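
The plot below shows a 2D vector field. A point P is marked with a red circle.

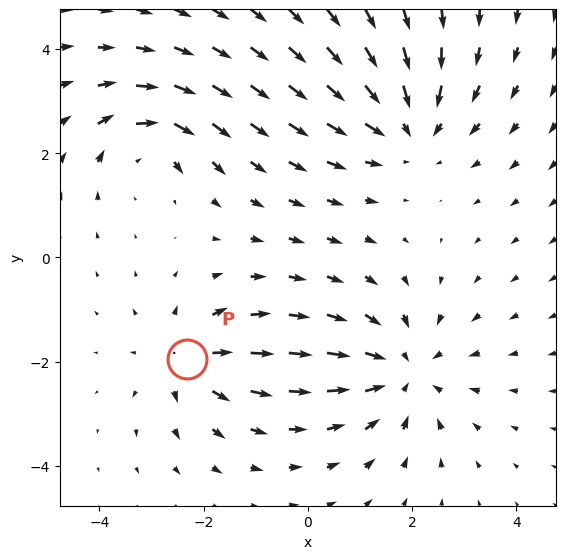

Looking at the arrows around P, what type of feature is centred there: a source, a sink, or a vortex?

At P (-2.3, -2.0) the arrows spread outward. Divergence about +4, curl ≈0 — positive divergence with near-zero curl is a source.

source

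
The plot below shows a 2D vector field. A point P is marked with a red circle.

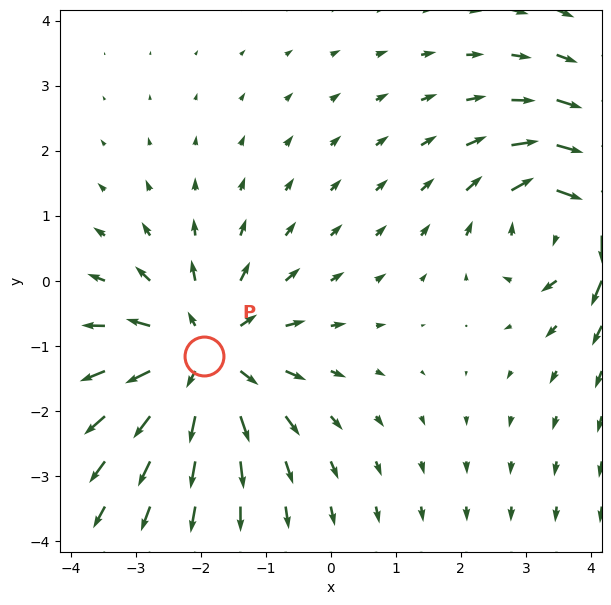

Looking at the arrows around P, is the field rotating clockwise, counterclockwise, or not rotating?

Near P at (-2.0, -1.2) the arrows show no circulation. The curl there is ≈0.

not rotating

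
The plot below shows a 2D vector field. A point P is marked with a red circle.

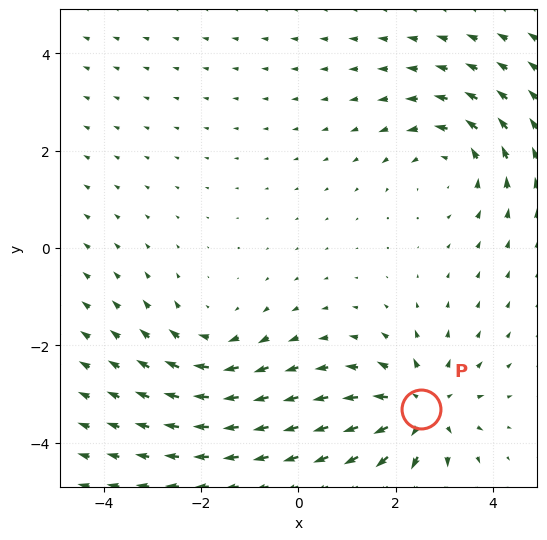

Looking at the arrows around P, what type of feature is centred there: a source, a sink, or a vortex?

At P (2.5, -3.3) the arrows spread outward. Divergence about +3, curl ≈0 — positive divergence with near-zero curl is a source.

source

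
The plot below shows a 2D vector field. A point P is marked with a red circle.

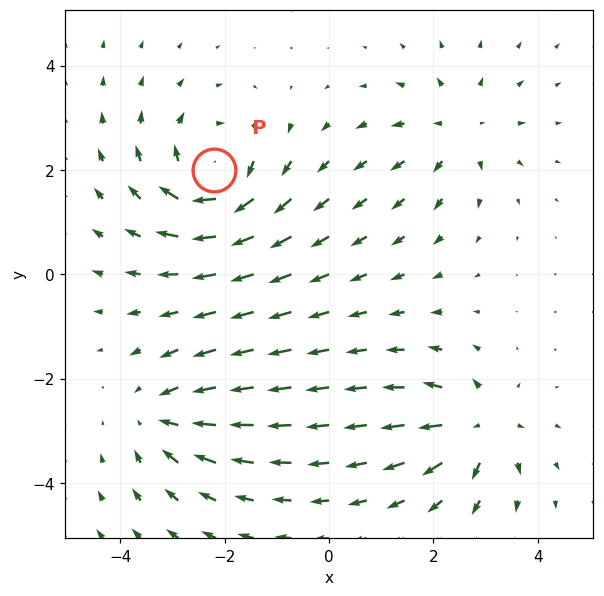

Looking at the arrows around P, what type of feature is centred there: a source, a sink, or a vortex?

vortex

At P (-2.2, 2.0) the arrows circulate clockwise. Divergence ≈0, curl about -5 — near-zero divergence with nonzero curl is a vortex.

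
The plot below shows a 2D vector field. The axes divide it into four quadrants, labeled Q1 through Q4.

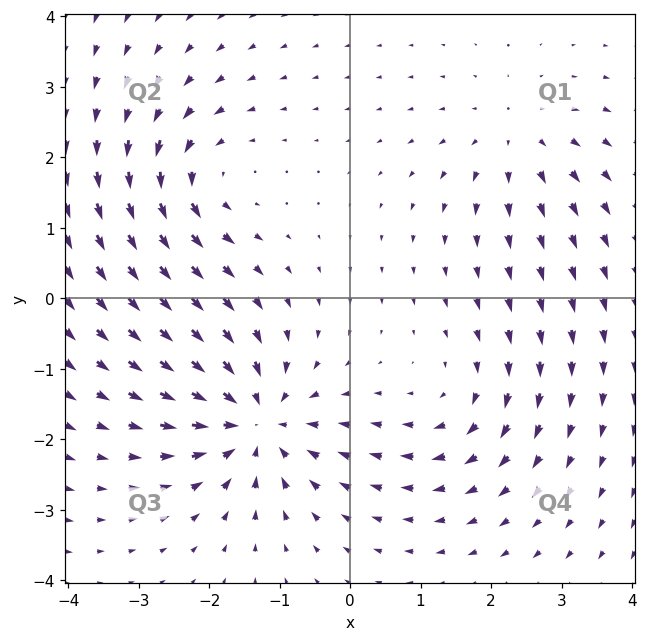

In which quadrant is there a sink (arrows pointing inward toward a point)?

Q3

The sink sits at approximately (-1.3, -1.8), which lies in quadrant Q3. The divergence there is about -6, negative as expected for a sink.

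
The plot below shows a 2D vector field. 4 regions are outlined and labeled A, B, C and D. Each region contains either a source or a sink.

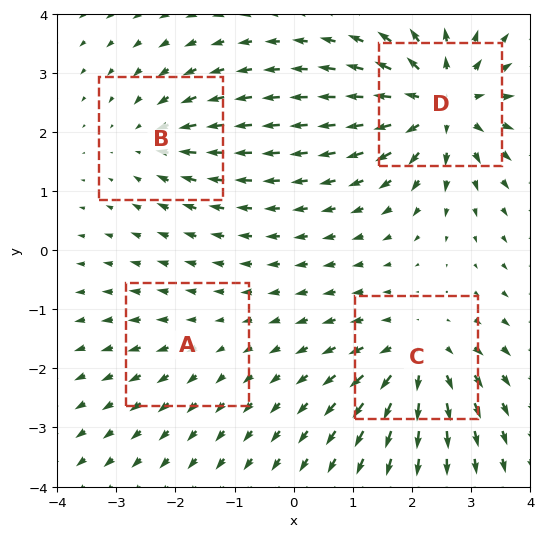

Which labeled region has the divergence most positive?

Divergence at each region's feature centre — A: about +2, B: about -4, C: about +6, D: about +8. Region D is most positive.

D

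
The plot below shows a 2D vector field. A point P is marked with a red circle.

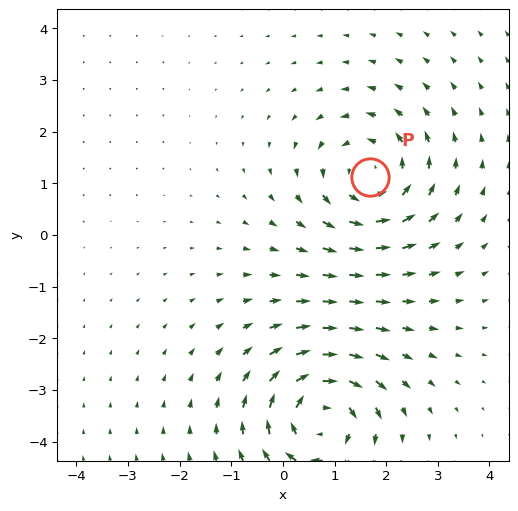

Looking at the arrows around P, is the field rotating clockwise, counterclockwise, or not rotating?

Near P at (1.7, 1.1) the arrows circulate counterclockwise. The curl (z-component) there is about +4; positive curl means counterclockwise rotation.

counterclockwise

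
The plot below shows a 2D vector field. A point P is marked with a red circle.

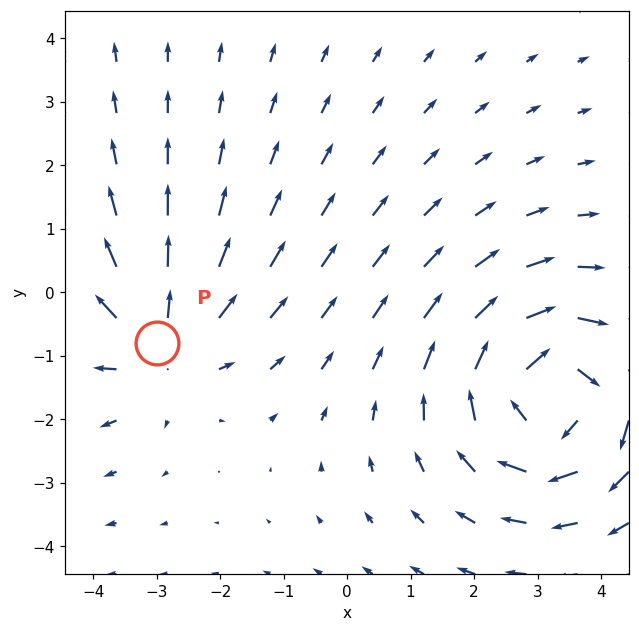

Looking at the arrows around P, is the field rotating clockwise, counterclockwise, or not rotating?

Near P at (-3.0, -0.8) the arrows show no circulation. The curl there is ≈0.

not rotating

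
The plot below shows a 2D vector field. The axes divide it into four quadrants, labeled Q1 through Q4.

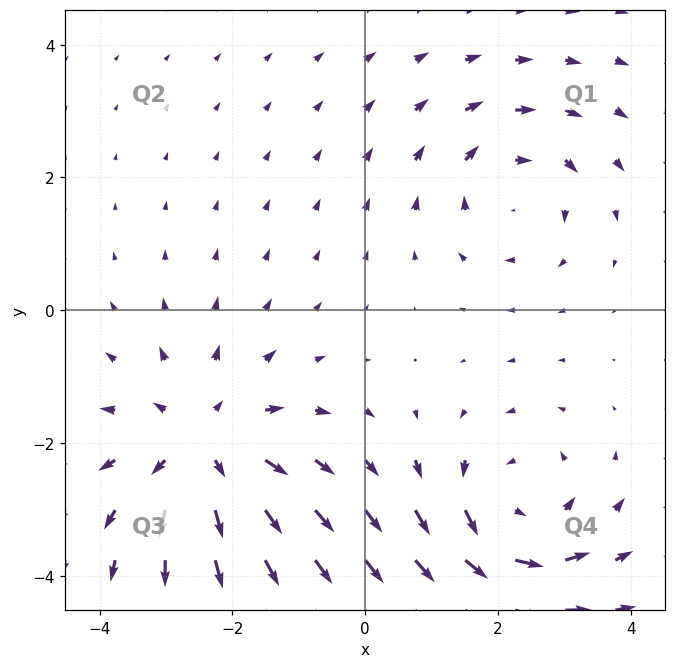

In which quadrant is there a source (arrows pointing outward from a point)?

The source sits at approximately (-2.4, -2.0), which lies in quadrant Q3. The divergence there is about +4, positive as expected for a source.

Q3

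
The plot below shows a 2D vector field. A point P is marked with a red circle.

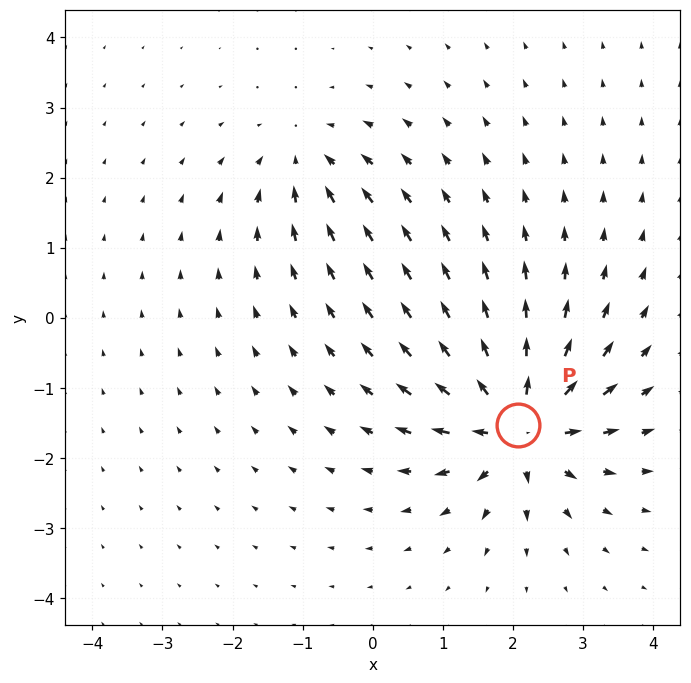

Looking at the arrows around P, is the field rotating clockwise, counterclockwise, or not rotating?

Near P at (2.1, -1.5) the arrows show no circulation. The curl there is ≈0.

not rotating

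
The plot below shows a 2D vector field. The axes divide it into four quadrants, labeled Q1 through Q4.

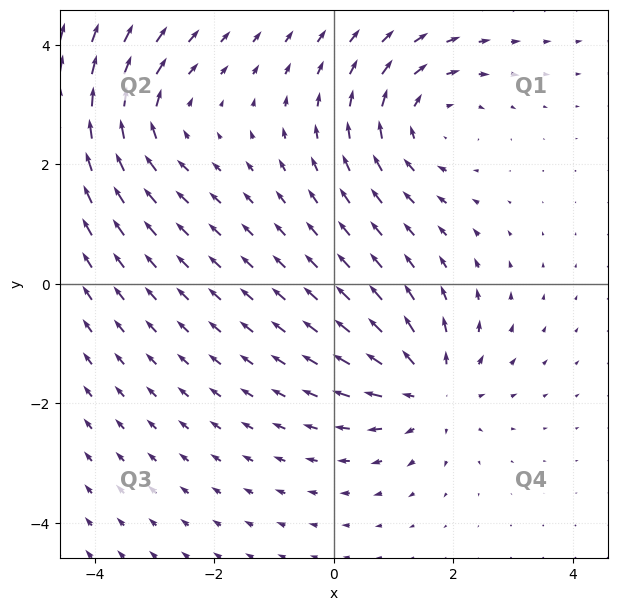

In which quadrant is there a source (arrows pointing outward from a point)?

The source sits at approximately (1.6, -1.8), which lies in quadrant Q4. The divergence there is about +4, positive as expected for a source.

Q4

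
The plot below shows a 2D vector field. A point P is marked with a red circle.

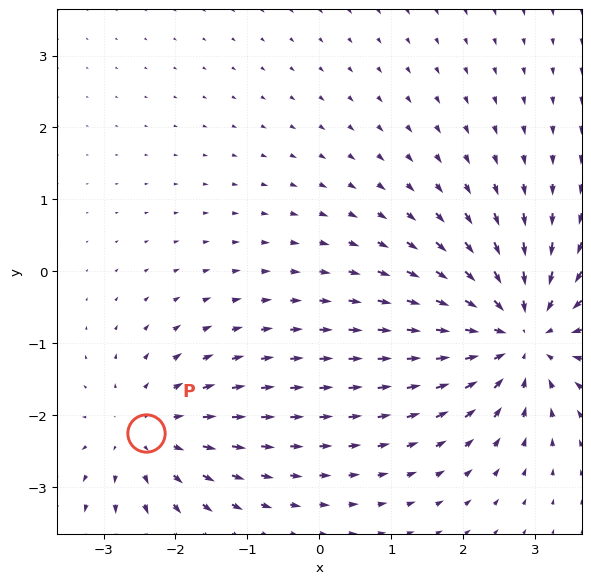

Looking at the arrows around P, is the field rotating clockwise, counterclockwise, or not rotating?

Near P at (-2.4, -2.2) the arrows show no circulation. The curl there is ≈0.

not rotating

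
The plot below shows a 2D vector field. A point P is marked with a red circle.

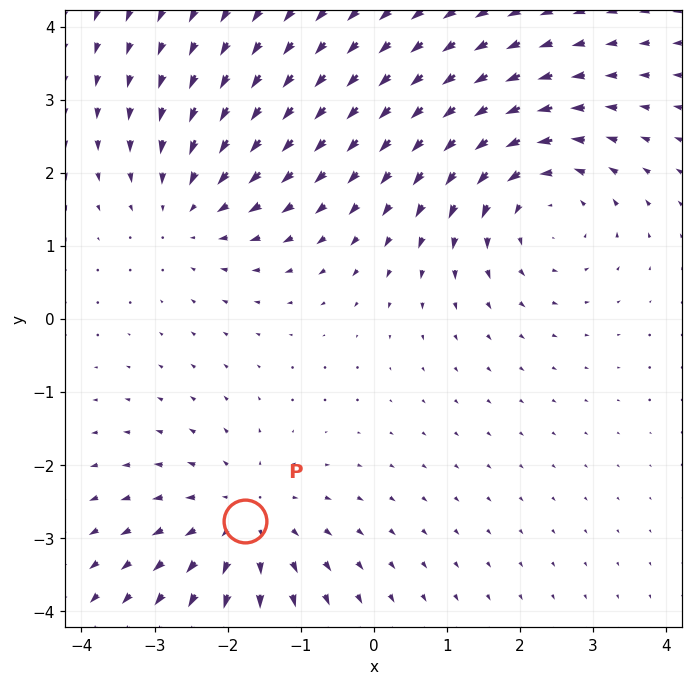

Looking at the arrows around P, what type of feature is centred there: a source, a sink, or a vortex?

At P (-1.8, -2.8) the arrows spread outward. Divergence about +3, curl ≈0 — positive divergence with near-zero curl is a source.

source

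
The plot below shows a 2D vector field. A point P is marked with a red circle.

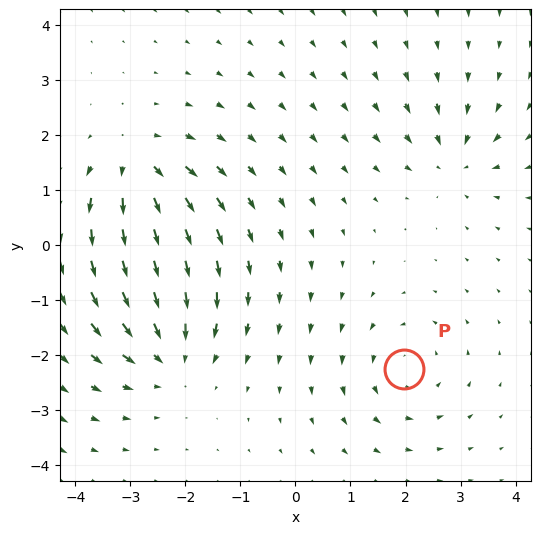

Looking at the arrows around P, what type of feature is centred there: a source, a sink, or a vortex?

At P (2.0, -2.3) the arrows circulate counterclockwise. Divergence ≈0, curl about +3 — near-zero divergence with nonzero curl is a vortex.

vortex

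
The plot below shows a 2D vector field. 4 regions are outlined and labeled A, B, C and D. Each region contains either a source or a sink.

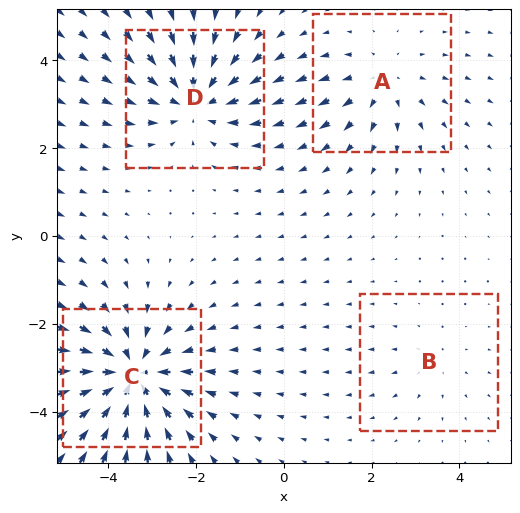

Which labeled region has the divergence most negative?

Divergence at each region's feature centre — A: about +3, B: about +2, C: about -6, D: about -5. Region C is most negative.

C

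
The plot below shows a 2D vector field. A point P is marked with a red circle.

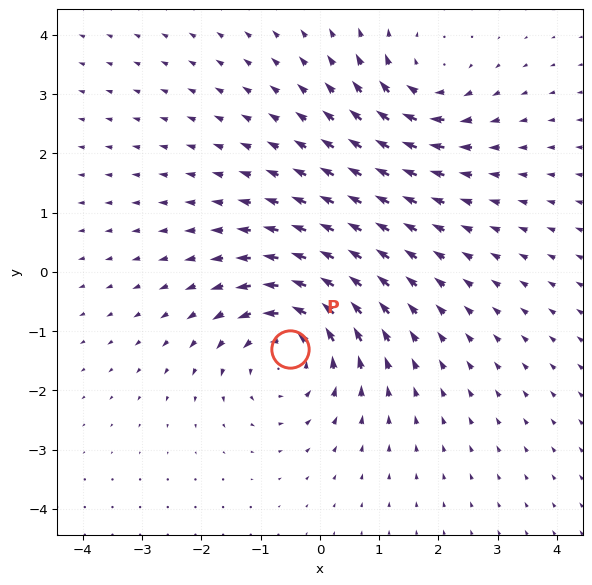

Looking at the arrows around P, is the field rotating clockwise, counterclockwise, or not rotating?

Near P at (-0.5, -1.3) the arrows circulate counterclockwise. The curl (z-component) there is about +4; positive curl means counterclockwise rotation.

counterclockwise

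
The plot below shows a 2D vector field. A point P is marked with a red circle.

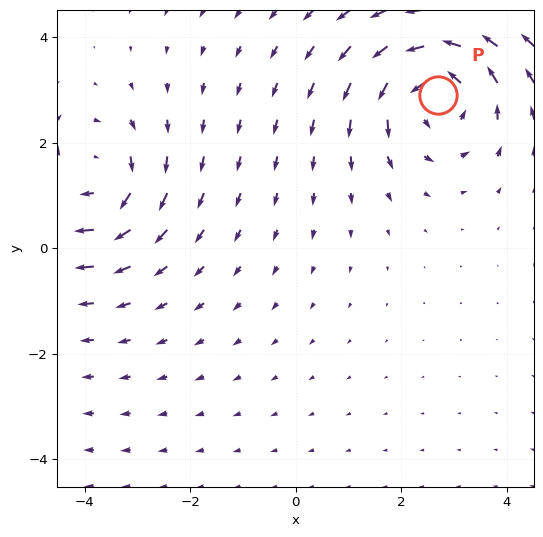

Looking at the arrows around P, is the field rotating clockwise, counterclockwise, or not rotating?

Near P at (2.7, 2.9) the arrows circulate counterclockwise. The curl (z-component) there is about +5; positive curl means counterclockwise rotation.

counterclockwise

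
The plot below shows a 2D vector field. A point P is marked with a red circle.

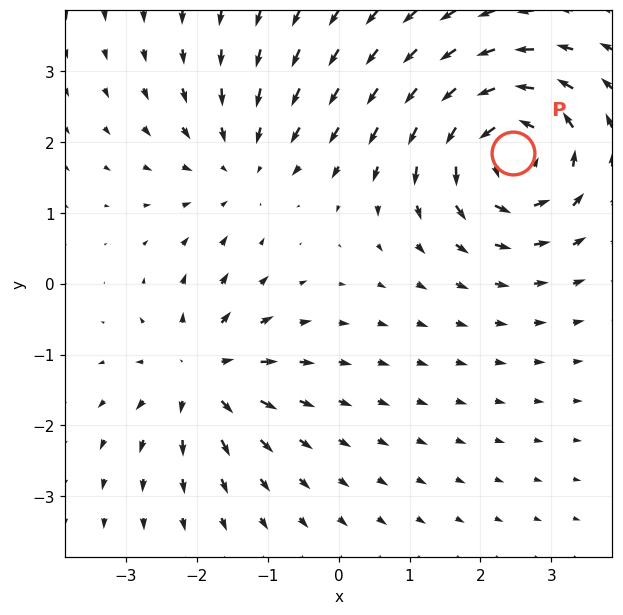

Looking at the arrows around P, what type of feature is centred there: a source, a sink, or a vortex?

At P (2.5, 1.8) the arrows circulate counterclockwise. Divergence ≈0, curl about +6 — near-zero divergence with nonzero curl is a vortex.

vortex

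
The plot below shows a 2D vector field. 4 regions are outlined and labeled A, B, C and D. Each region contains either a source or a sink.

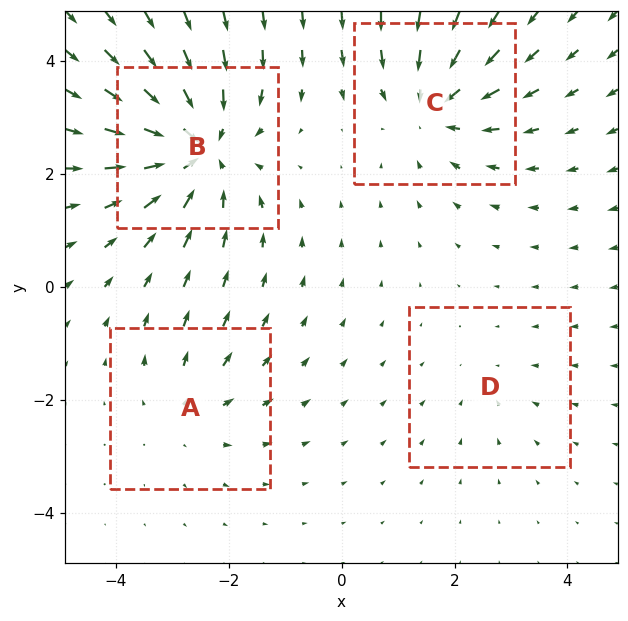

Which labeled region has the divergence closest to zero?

D

Divergence at each region's feature centre — A: about +3, B: about -7, C: about -5, D: about -2. Region D is closest to zero.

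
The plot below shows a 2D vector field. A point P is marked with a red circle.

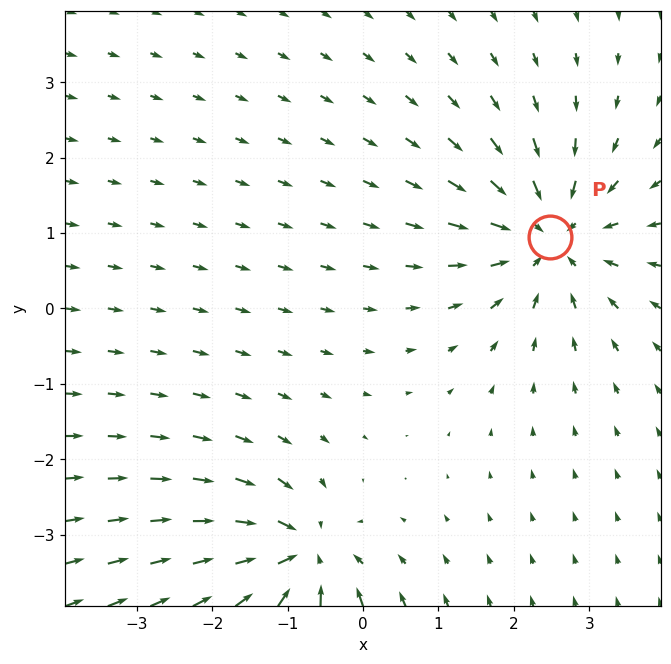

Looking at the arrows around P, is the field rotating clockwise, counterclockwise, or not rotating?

Near P at (2.5, 0.9) the arrows show no circulation. The curl there is ≈0.

not rotating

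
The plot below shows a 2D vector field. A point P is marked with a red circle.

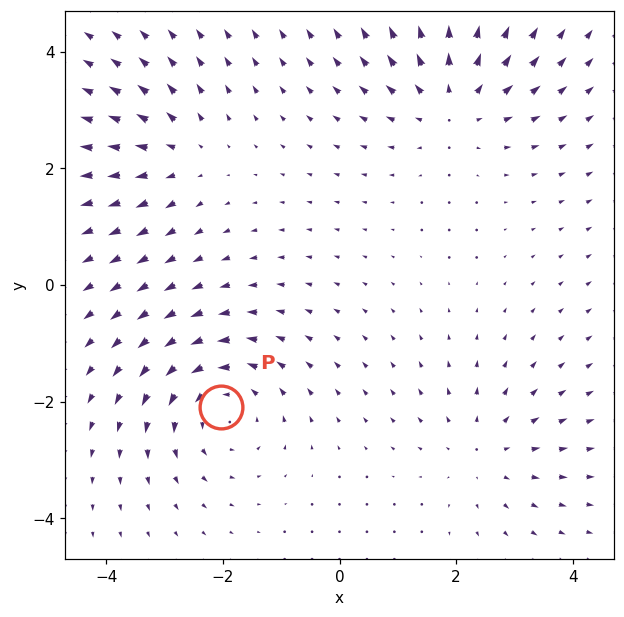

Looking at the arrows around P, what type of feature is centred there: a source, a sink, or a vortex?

At P (-2.0, -2.1) the arrows circulate counterclockwise. Divergence ≈0, curl about +4 — near-zero divergence with nonzero curl is a vortex.

vortex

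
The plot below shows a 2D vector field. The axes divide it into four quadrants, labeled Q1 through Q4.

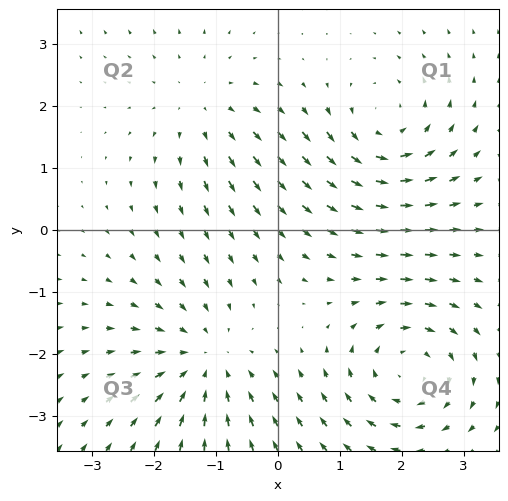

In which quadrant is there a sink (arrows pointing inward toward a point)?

The sink sits at approximately (-1.2, -2.1), which lies in quadrant Q3. The divergence there is about -4, negative as expected for a sink.

Q3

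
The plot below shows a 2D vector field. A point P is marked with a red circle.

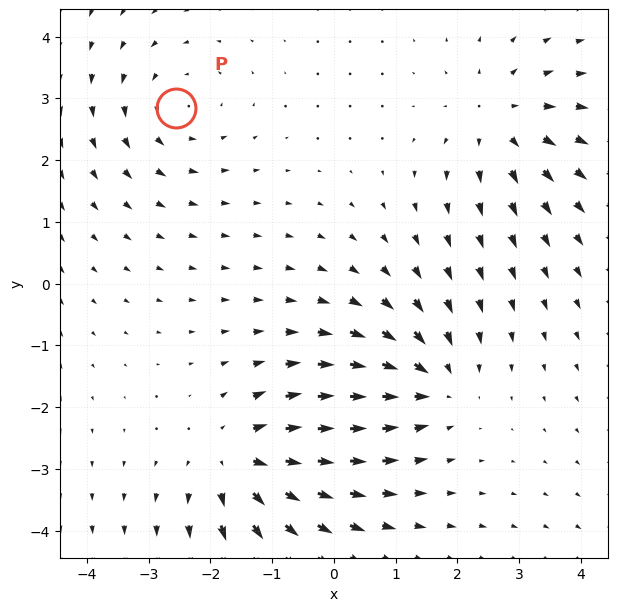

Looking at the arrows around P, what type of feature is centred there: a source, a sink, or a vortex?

At P (-2.6, 2.8) the arrows circulate counterclockwise. Divergence ≈0, curl about +3 — near-zero divergence with nonzero curl is a vortex.

vortex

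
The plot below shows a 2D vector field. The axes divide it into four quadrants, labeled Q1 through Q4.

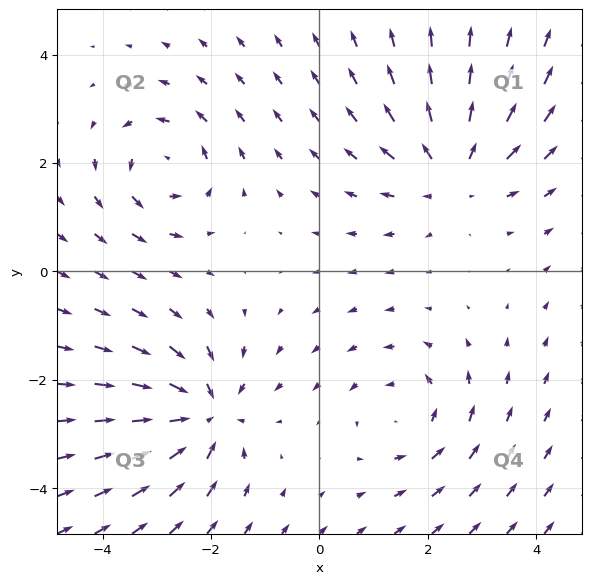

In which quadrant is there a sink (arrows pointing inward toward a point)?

The sink sits at approximately (-2.1, -2.6), which lies in quadrant Q3. The divergence there is about -4, negative as expected for a sink.

Q3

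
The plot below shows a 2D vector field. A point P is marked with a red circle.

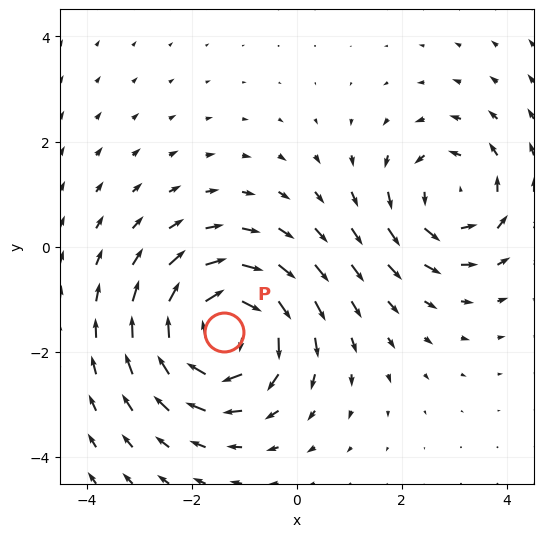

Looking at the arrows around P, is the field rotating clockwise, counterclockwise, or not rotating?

clockwise

Near P at (-1.4, -1.6) the arrows circulate clockwise. The curl (z-component) there is about -5; negative curl means clockwise rotation.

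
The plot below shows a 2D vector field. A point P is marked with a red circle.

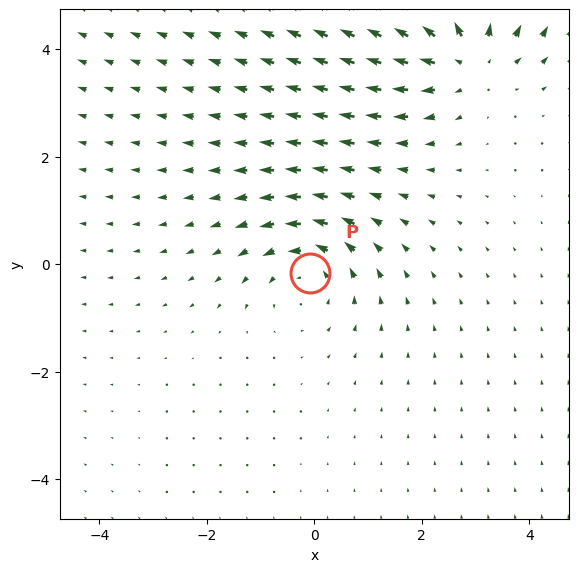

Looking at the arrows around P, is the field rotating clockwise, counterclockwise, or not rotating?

counterclockwise

Near P at (-0.1, -0.2) the arrows circulate counterclockwise. The curl (z-component) there is about +3; positive curl means counterclockwise rotation.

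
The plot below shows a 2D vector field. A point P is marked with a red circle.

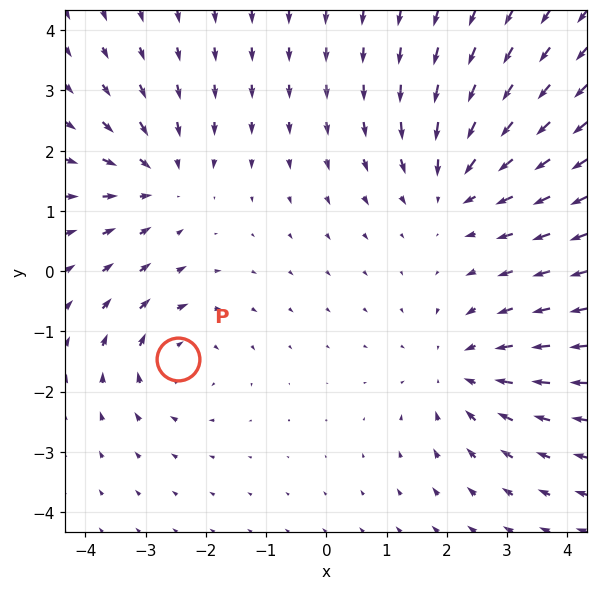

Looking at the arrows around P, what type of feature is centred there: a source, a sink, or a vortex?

vortex

At P (-2.5, -1.5) the arrows circulate clockwise. Divergence ≈0, curl about -5 — near-zero divergence with nonzero curl is a vortex.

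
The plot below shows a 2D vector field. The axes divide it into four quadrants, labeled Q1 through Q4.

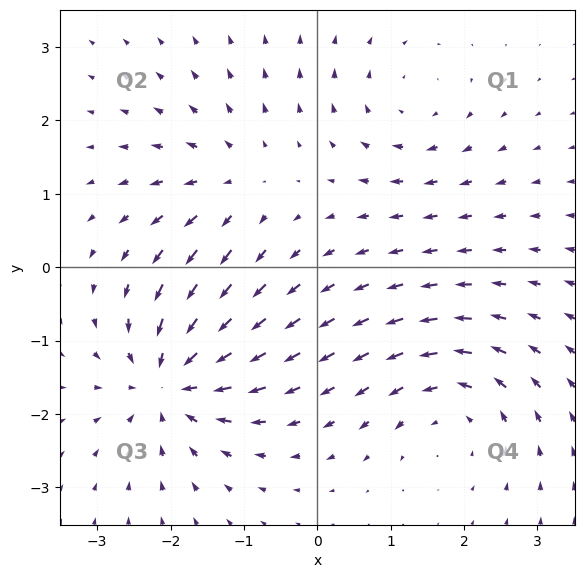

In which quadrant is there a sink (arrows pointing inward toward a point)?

Q3

The sink sits at approximately (-2.0, -1.6), which lies in quadrant Q3. The divergence there is about -6, negative as expected for a sink.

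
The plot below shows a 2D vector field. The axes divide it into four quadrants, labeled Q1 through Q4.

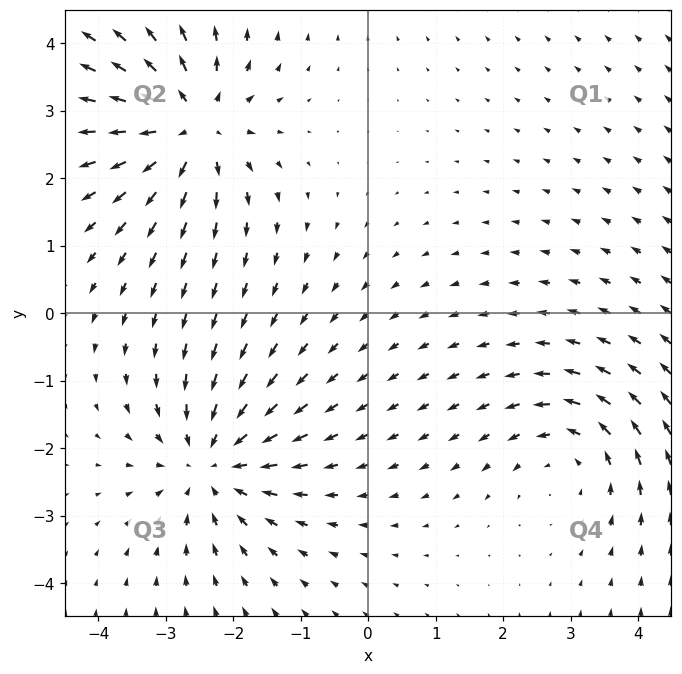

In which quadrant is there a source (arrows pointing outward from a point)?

The source sits at approximately (-2.6, 2.8), which lies in quadrant Q2. The divergence there is about +5, positive as expected for a source.

Q2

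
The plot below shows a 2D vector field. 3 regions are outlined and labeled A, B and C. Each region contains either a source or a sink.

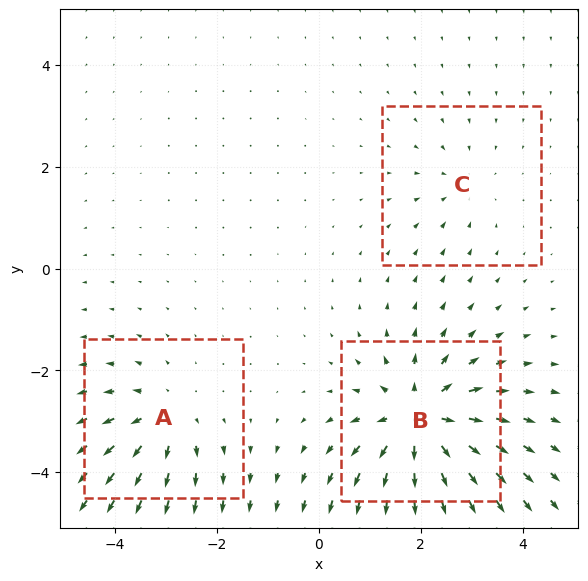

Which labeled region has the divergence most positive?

Divergence at each region's feature centre — A: about +3, B: about +6, C: about -2. Region B is most positive.

B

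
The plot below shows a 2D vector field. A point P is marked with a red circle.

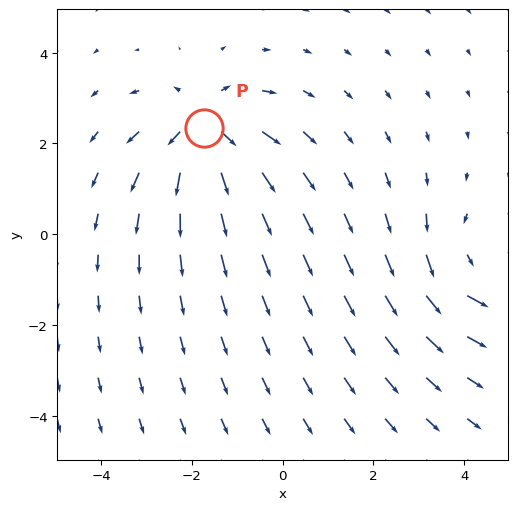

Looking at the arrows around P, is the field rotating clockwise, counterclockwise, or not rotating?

not rotating

Near P at (-1.7, 2.3) the arrows show no circulation. The curl there is ≈0.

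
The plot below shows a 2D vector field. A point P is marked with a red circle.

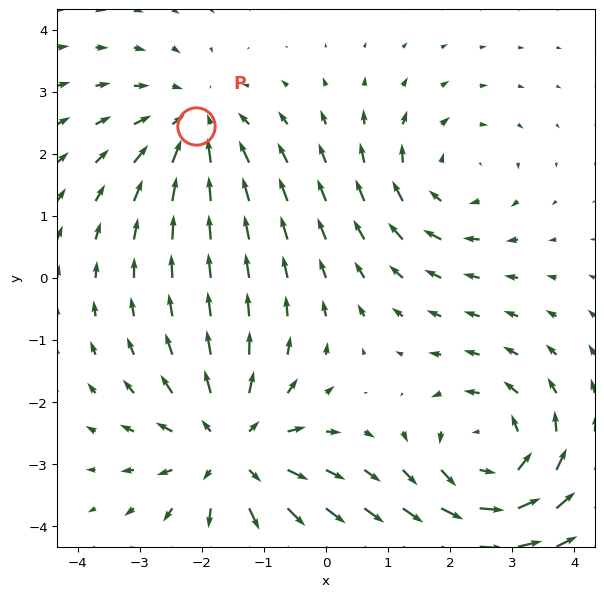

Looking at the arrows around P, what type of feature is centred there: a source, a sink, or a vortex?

sink

At P (-2.1, 2.4) the arrows converge inward. Divergence about -3, curl ≈0 — negative divergence with near-zero curl is a sink.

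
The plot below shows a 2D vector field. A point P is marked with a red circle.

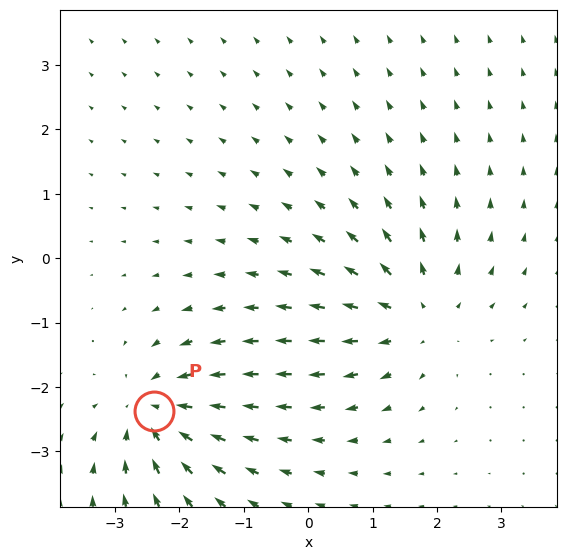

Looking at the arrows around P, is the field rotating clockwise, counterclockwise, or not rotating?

Near P at (-2.4, -2.4) the arrows show no circulation. The curl there is ≈0.

not rotating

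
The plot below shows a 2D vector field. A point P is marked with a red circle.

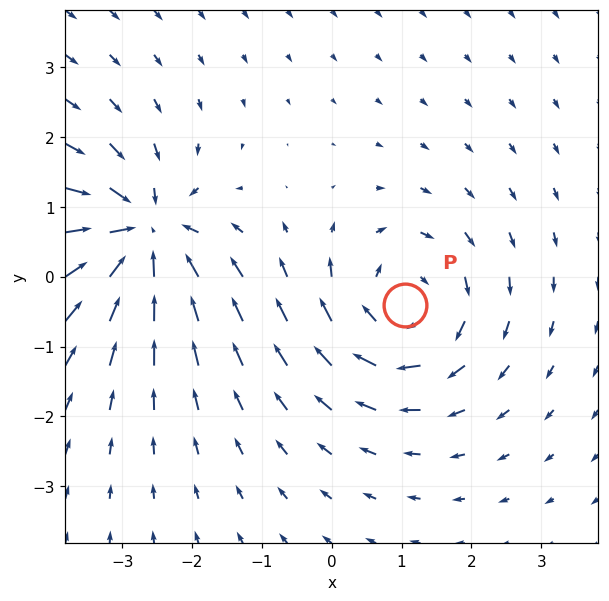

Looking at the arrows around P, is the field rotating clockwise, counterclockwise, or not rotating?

Near P at (1.1, -0.4) the arrows circulate clockwise. The curl (z-component) there is about -5; negative curl means clockwise rotation.

clockwise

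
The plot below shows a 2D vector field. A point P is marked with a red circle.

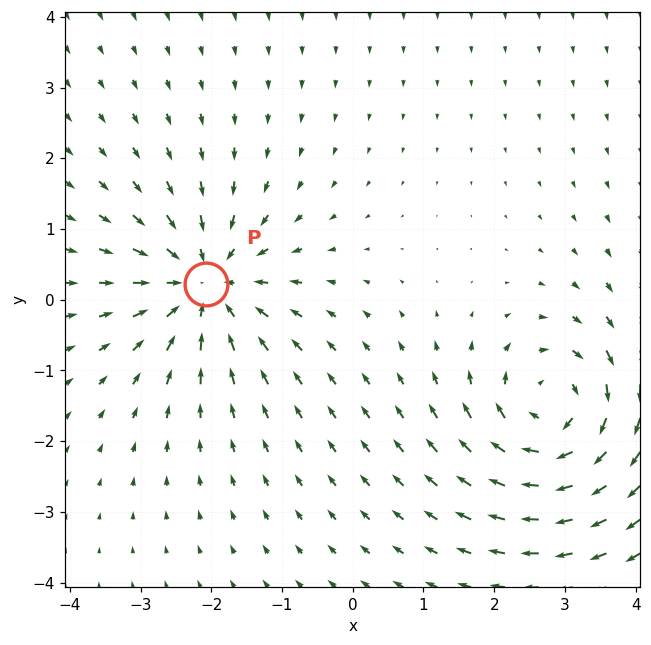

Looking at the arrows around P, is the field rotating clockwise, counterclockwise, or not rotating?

not rotating

Near P at (-2.1, 0.2) the arrows show no circulation. The curl there is ≈0.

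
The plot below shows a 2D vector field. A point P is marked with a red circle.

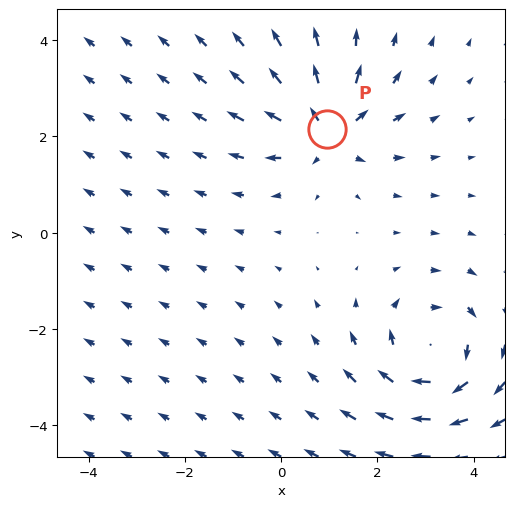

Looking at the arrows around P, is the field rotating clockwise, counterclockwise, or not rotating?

not rotating

Near P at (0.9, 2.1) the arrows show no circulation. The curl there is ≈0.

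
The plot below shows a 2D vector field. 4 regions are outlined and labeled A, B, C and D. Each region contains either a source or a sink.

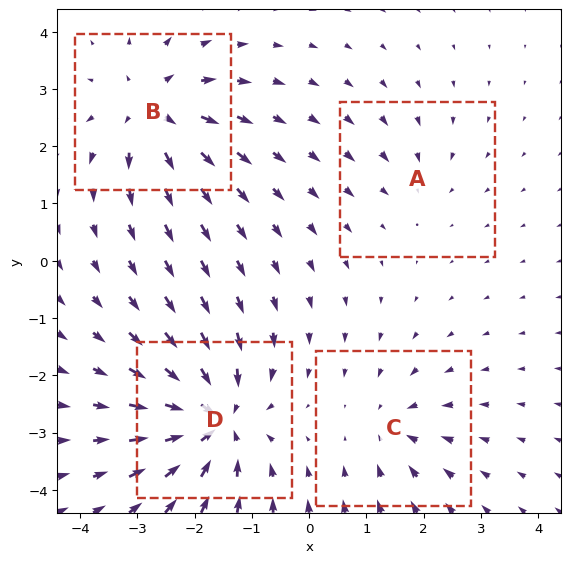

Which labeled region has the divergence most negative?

D

Divergence at each region's feature centre — A: about -2, B: about +6, C: about -4, D: about -8. Region D is most negative.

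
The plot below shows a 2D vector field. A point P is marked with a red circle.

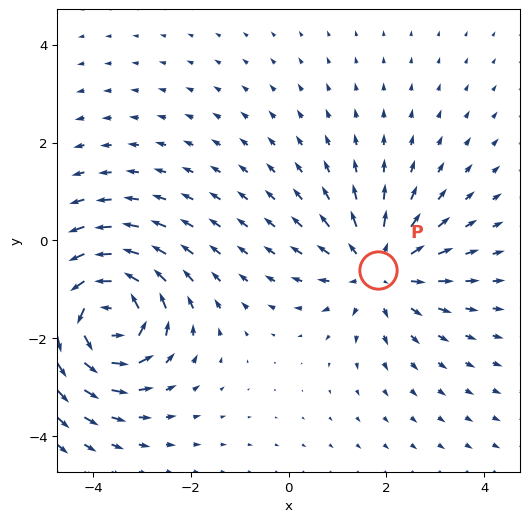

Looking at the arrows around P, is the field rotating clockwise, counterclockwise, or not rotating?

Near P at (1.8, -0.6) the arrows show no circulation. The curl there is ≈0.

not rotating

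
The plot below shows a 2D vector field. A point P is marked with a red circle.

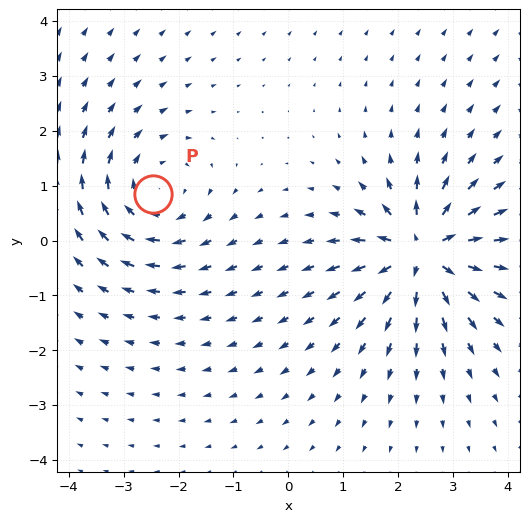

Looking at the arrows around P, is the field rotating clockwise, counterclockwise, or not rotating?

clockwise

Near P at (-2.5, 0.8) the arrows circulate clockwise. The curl (z-component) there is about -3; negative curl means clockwise rotation.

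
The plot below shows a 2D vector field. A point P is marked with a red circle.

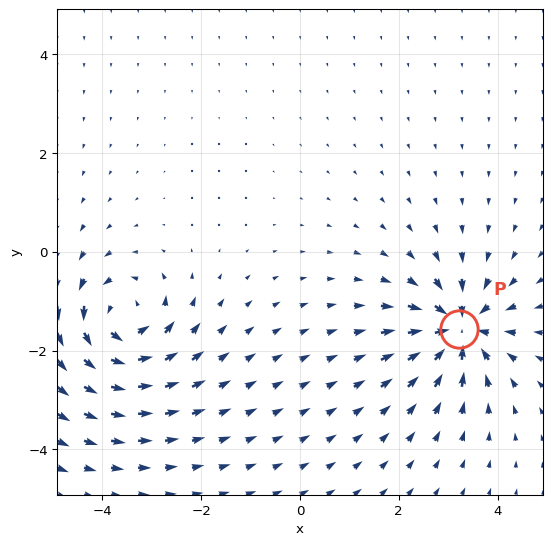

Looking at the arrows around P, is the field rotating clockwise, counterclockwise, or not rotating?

Near P at (3.2, -1.6) the arrows show no circulation. The curl there is ≈0.

not rotating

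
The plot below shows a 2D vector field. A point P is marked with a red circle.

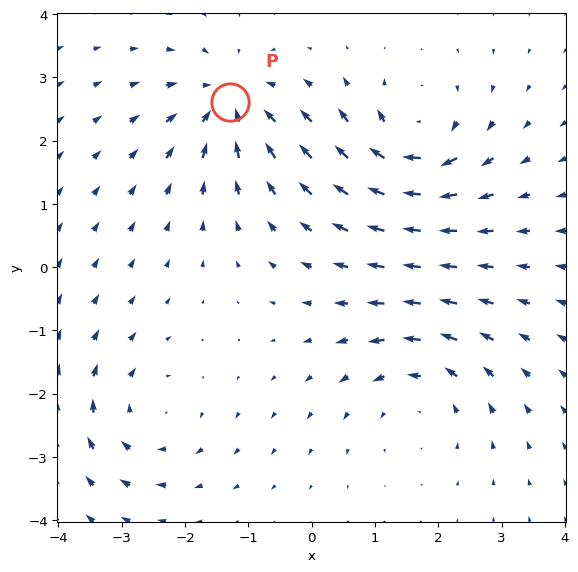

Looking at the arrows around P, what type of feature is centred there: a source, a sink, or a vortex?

sink

At P (-1.3, 2.6) the arrows converge inward. Divergence about -5, curl ≈0 — negative divergence with near-zero curl is a sink.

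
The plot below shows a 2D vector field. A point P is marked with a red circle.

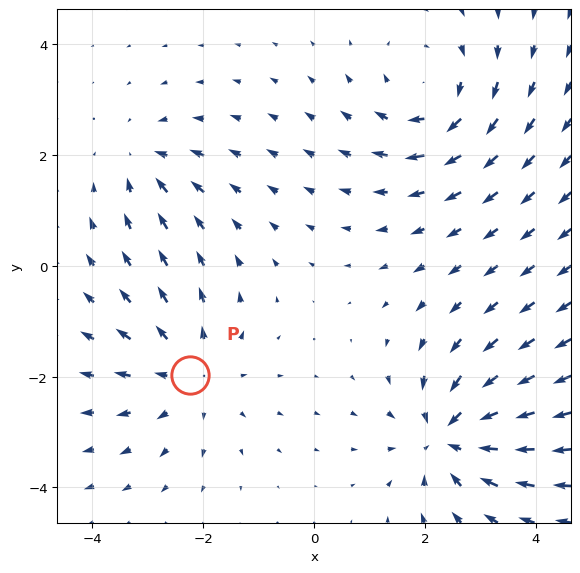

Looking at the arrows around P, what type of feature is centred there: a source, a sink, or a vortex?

source

At P (-2.2, -2.0) the arrows spread outward. Divergence about +4, curl ≈0 — positive divergence with near-zero curl is a source.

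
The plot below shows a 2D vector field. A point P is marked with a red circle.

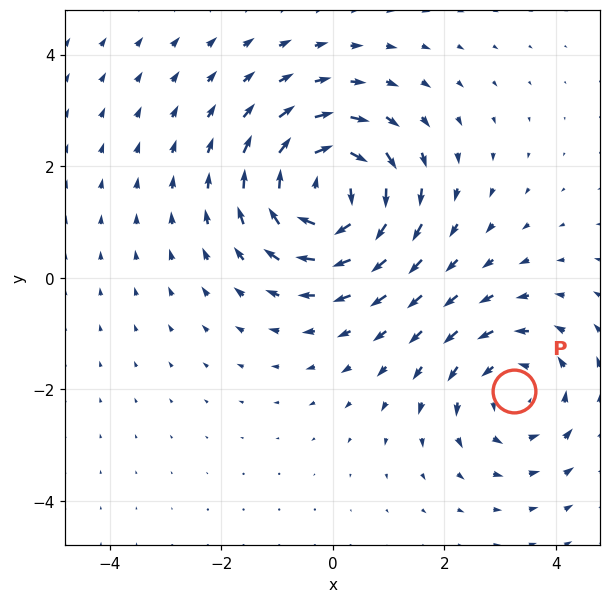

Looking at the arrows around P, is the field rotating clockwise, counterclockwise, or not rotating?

Near P at (3.3, -2.0) the arrows circulate counterclockwise. The curl (z-component) there is about +2; positive curl means counterclockwise rotation.

counterclockwise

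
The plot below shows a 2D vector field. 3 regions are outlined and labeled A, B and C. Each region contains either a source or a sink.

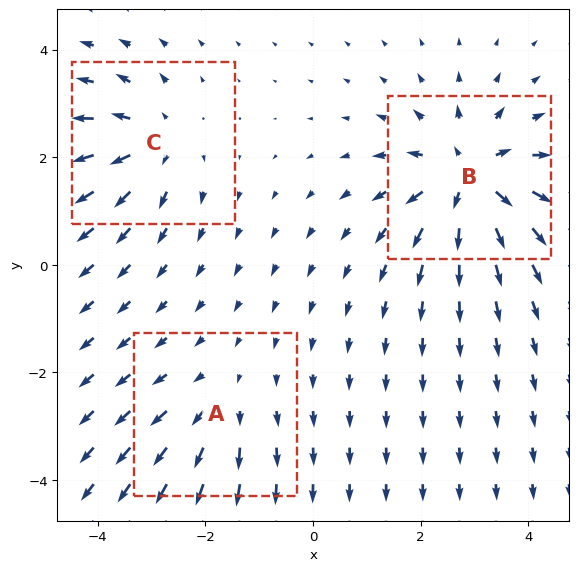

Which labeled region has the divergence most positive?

B

Divergence at each region's feature centre — A: about +2, B: about +6, C: about +4. Region B is most positive.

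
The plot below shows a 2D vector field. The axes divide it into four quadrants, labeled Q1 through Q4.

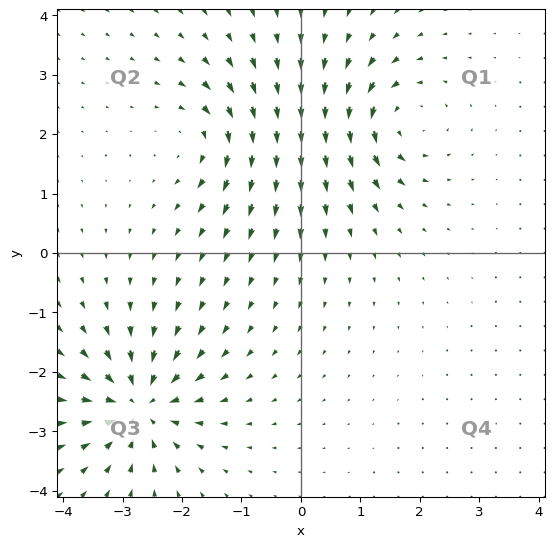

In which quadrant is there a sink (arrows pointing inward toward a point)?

Q3

The sink sits at approximately (-2.7, -2.6), which lies in quadrant Q3. The divergence there is about -7, negative as expected for a sink.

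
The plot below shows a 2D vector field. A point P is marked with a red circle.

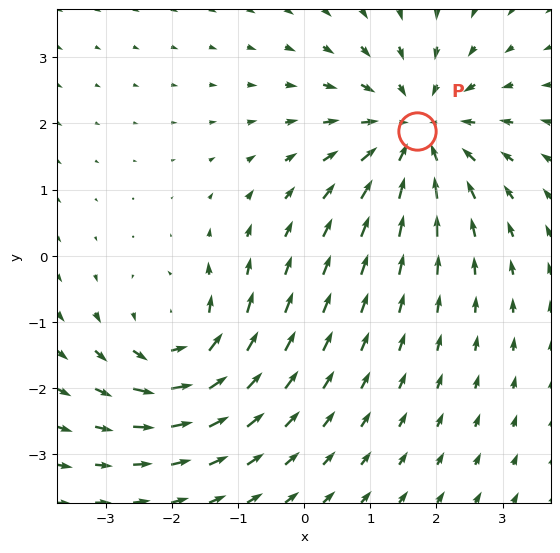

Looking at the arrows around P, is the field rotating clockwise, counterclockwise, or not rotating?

Near P at (1.7, 1.9) the arrows show no circulation. The curl there is ≈0.

not rotating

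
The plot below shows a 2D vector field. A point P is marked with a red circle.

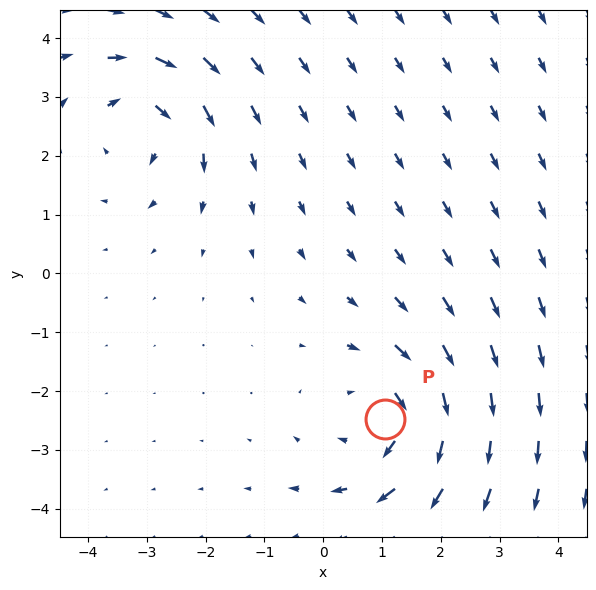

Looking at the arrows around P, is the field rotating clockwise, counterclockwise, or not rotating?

clockwise

Near P at (1.0, -2.5) the arrows circulate clockwise. The curl (z-component) there is about -4; negative curl means clockwise rotation.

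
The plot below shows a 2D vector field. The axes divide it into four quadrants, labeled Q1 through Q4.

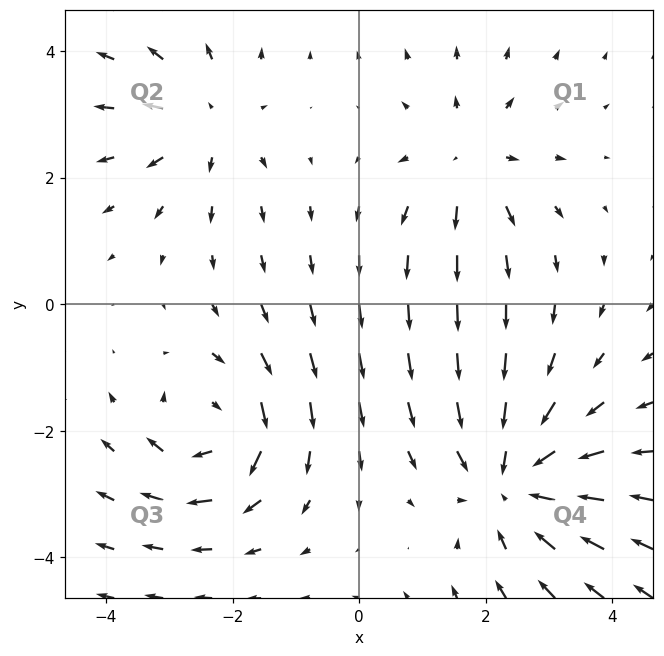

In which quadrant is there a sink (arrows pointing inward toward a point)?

The sink sits at approximately (2.4, -2.8), which lies in quadrant Q4. The divergence there is about -4, negative as expected for a sink.

Q4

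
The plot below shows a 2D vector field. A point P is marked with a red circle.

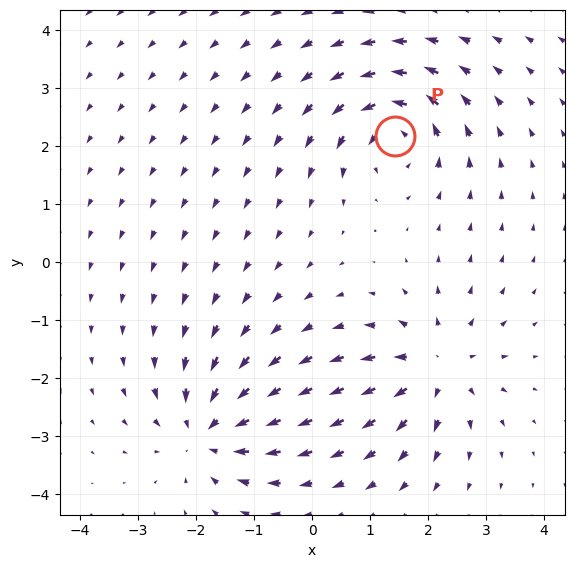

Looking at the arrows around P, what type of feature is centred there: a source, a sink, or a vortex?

At P (1.4, 2.2) the arrows circulate counterclockwise. Divergence ≈0, curl about +7 — near-zero divergence with nonzero curl is a vortex.

vortex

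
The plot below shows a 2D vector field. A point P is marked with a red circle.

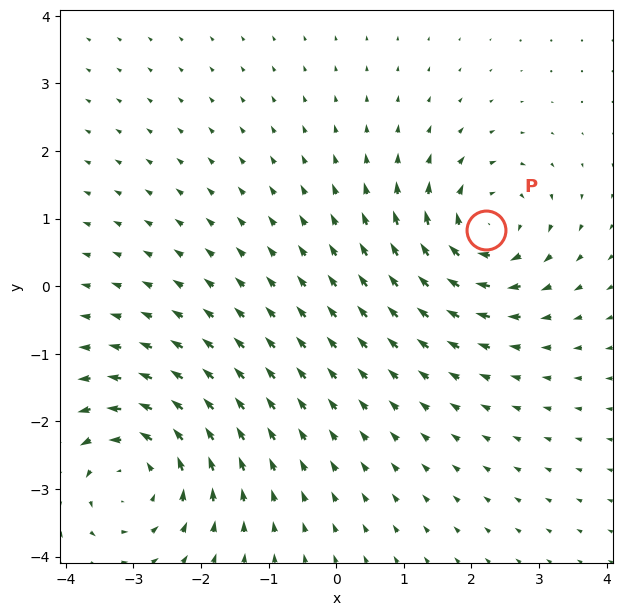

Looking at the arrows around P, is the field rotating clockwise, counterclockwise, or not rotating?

Near P at (2.2, 0.8) the arrows circulate clockwise. The curl (z-component) there is about -5; negative curl means clockwise rotation.

clockwise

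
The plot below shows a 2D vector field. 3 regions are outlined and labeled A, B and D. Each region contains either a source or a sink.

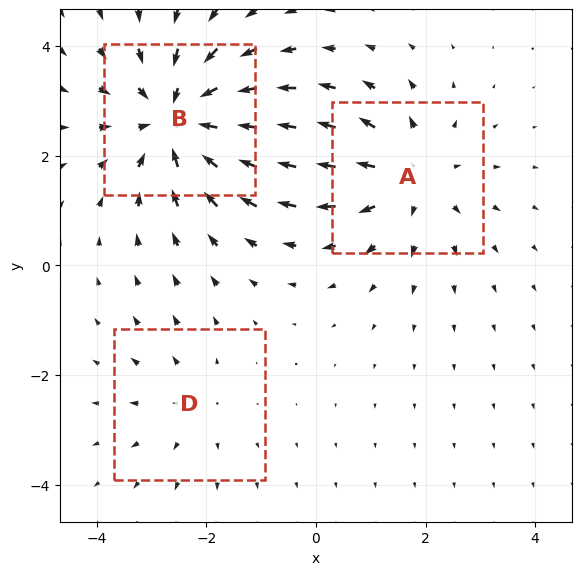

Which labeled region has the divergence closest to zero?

D

Divergence at each region's feature centre — A: about +3, B: about -4, D: about +2. Region D is closest to zero.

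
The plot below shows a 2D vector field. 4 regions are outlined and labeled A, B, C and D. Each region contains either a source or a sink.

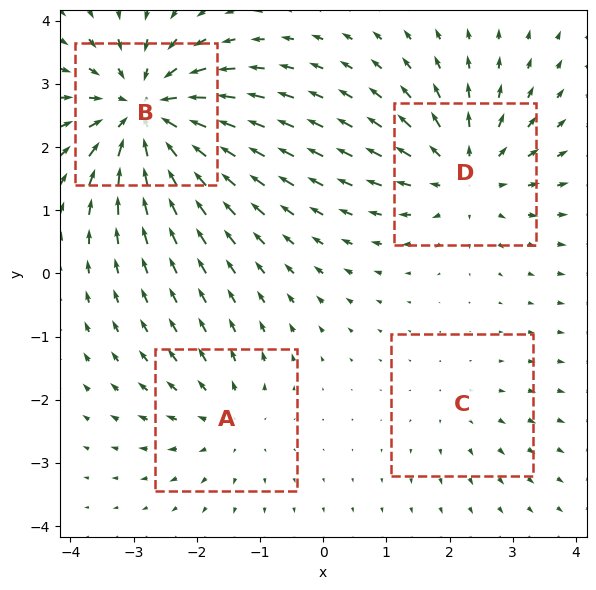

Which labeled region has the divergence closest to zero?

Divergence at each region's feature centre — A: about +3, B: about -7, C: about +2, D: about +5. Region C is closest to zero.

C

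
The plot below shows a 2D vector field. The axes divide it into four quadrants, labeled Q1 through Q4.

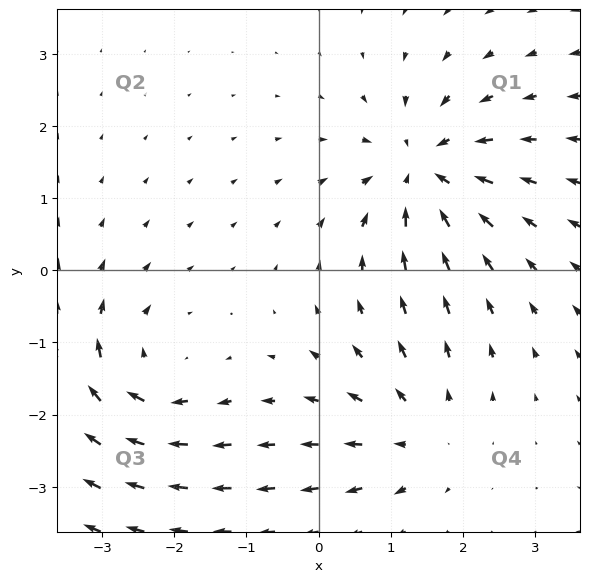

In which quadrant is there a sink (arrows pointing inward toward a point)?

Q1

The sink sits at approximately (1.5, 1.4), which lies in quadrant Q1. The divergence there is about -5, negative as expected for a sink.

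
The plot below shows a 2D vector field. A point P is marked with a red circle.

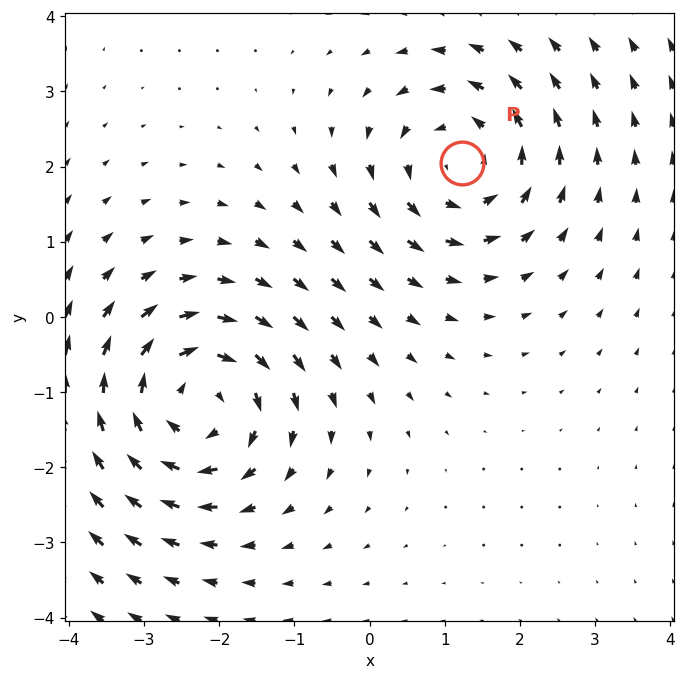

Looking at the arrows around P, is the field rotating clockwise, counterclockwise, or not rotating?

counterclockwise

Near P at (1.2, 2.0) the arrows circulate counterclockwise. The curl (z-component) there is about +4; positive curl means counterclockwise rotation.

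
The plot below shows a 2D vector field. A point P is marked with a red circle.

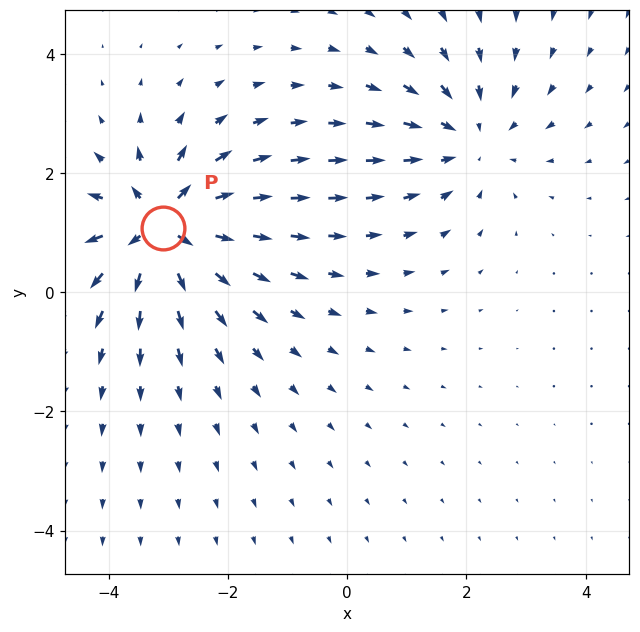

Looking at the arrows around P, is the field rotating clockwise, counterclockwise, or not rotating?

not rotating

Near P at (-3.1, 1.1) the arrows show no circulation. The curl there is ≈0.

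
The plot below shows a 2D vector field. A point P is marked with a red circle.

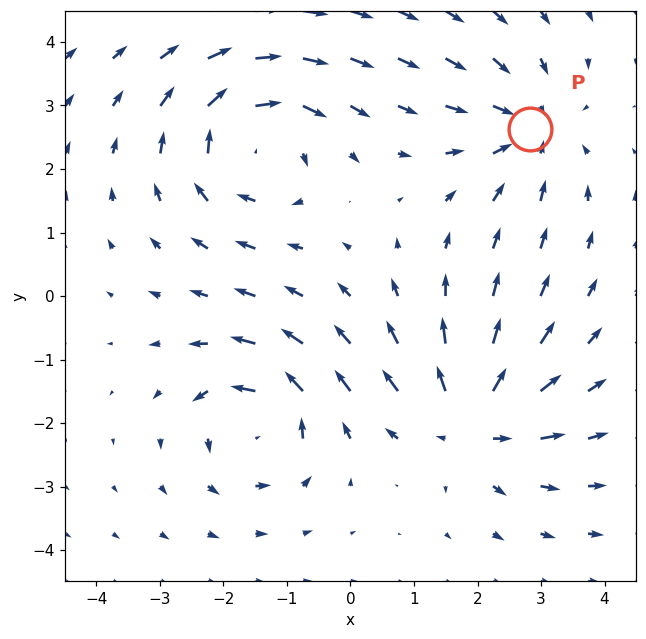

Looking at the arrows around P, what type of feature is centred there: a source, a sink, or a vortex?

At P (2.8, 2.6) the arrows converge inward. Divergence about -3, curl ≈0 — negative divergence with near-zero curl is a sink.

sink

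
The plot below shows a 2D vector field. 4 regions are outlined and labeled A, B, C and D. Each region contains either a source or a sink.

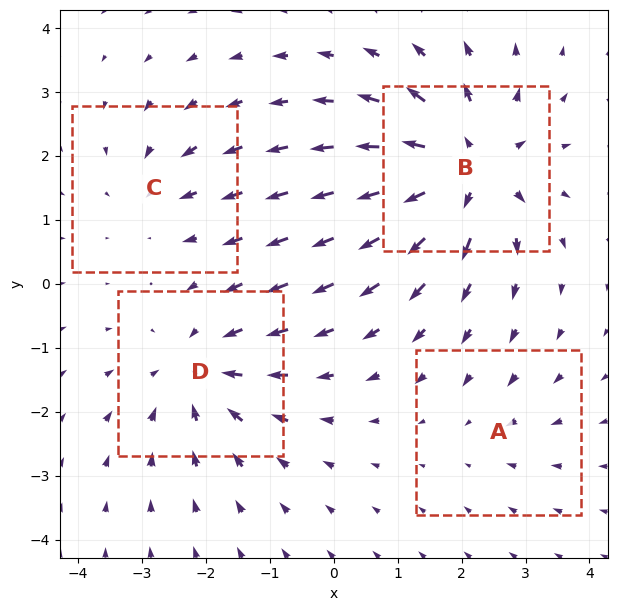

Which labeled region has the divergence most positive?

Divergence at each region's feature centre — A: about -2, B: about +7, C: about -3, D: about -5. Region B is most positive.

B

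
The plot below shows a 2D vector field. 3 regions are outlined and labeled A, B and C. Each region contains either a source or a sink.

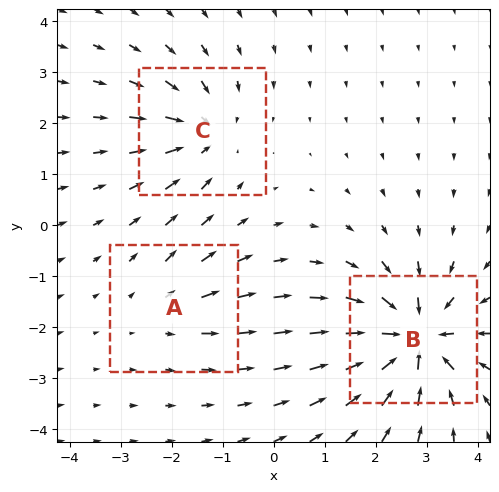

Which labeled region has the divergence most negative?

Divergence at each region's feature centre — A: about +2, B: about -6, C: about -3. Region B is most negative.

B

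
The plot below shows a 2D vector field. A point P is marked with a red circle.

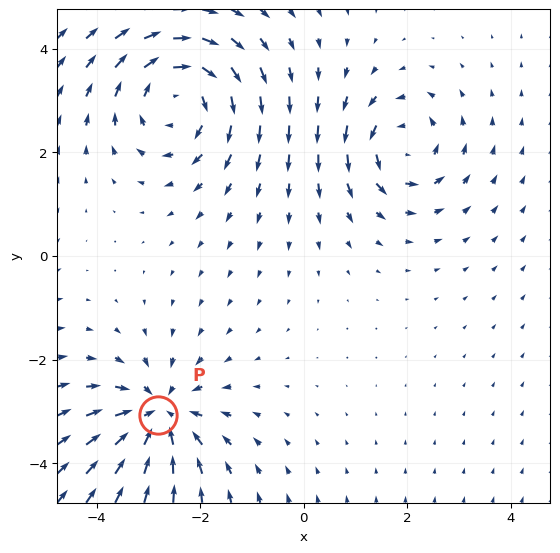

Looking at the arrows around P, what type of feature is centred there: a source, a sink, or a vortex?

sink

At P (-2.8, -3.1) the arrows converge inward. Divergence about -4, curl ≈0 — negative divergence with near-zero curl is a sink.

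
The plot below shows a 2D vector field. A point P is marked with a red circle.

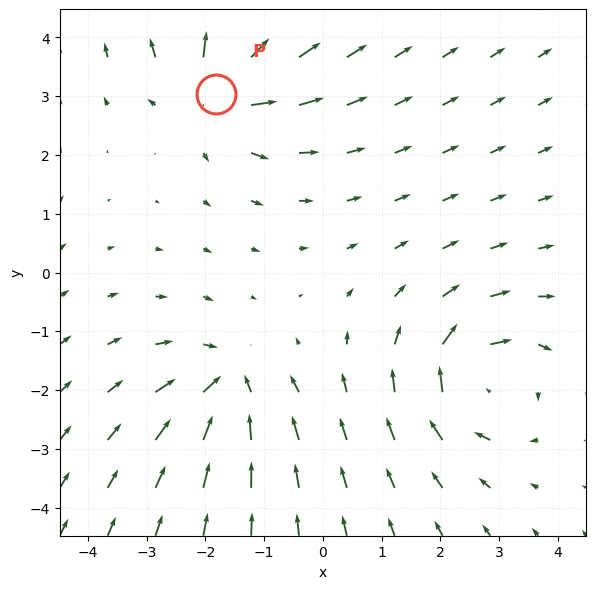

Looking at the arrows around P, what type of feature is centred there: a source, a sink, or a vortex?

At P (-1.8, 3.0) the arrows spread outward. Divergence about +4, curl ≈0 — positive divergence with near-zero curl is a source.

source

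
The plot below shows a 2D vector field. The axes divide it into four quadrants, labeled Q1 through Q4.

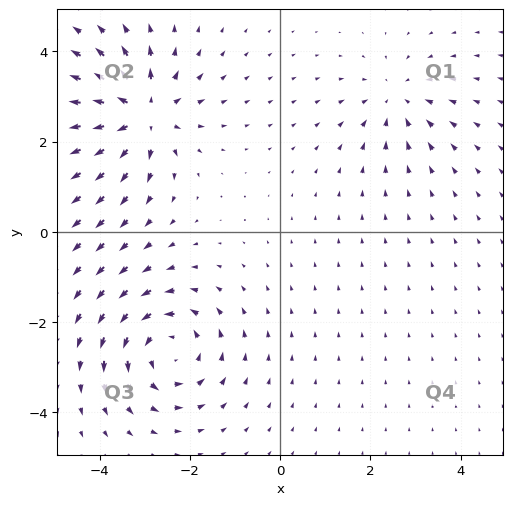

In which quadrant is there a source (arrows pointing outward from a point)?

Q2

The source sits at approximately (-3.1, 2.6), which lies in quadrant Q2. The divergence there is about +5, positive as expected for a source.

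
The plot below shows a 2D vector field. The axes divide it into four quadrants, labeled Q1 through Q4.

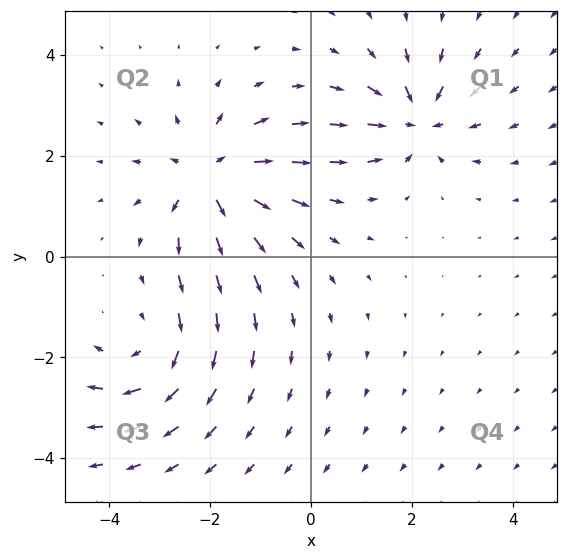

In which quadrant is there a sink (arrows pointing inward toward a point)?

The sink sits at approximately (2.1, 2.7), which lies in quadrant Q1. The divergence there is about -6, negative as expected for a sink.

Q1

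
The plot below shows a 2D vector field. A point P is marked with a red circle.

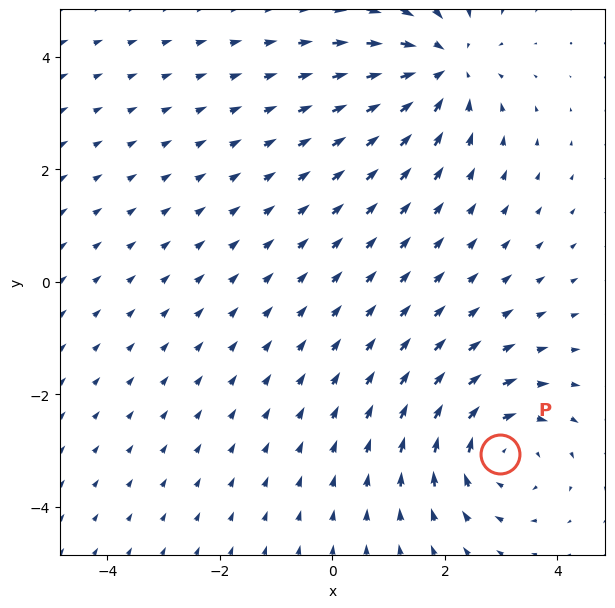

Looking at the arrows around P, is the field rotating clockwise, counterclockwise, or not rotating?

clockwise

Near P at (3.0, -3.1) the arrows circulate clockwise. The curl (z-component) there is about -4; negative curl means clockwise rotation.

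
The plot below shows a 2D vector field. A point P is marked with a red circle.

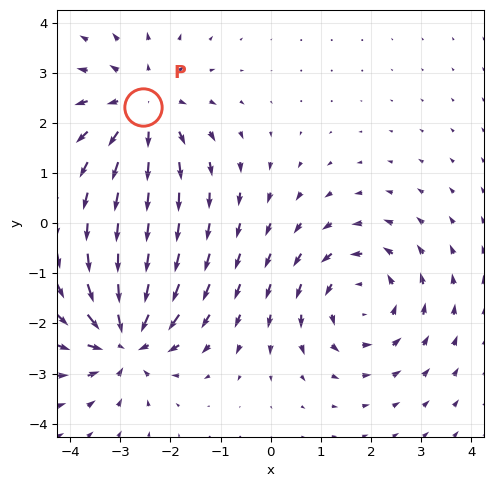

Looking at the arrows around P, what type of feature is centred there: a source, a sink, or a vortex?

source

At P (-2.5, 2.3) the arrows spread outward. Divergence about +4, curl ≈0 — positive divergence with near-zero curl is a source.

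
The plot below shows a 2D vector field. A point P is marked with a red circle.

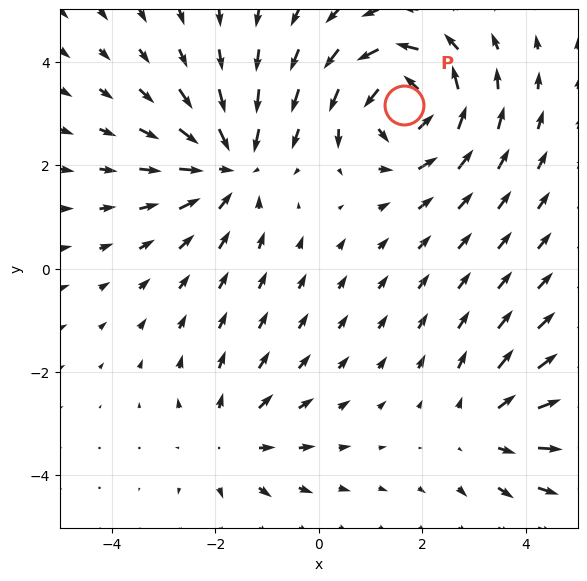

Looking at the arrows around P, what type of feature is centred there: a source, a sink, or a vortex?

At P (1.6, 3.2) the arrows circulate counterclockwise. Divergence ≈0, curl about +6 — near-zero divergence with nonzero curl is a vortex.

vortex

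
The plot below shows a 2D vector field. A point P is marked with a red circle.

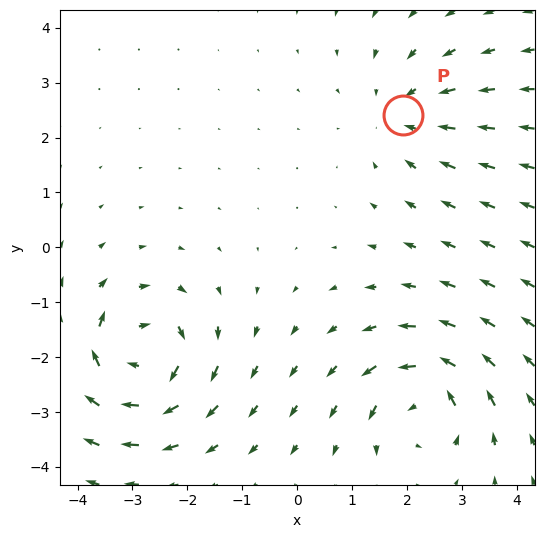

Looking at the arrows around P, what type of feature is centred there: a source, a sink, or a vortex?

sink

At P (1.9, 2.4) the arrows converge inward. Divergence about -3, curl ≈0 — negative divergence with near-zero curl is a sink.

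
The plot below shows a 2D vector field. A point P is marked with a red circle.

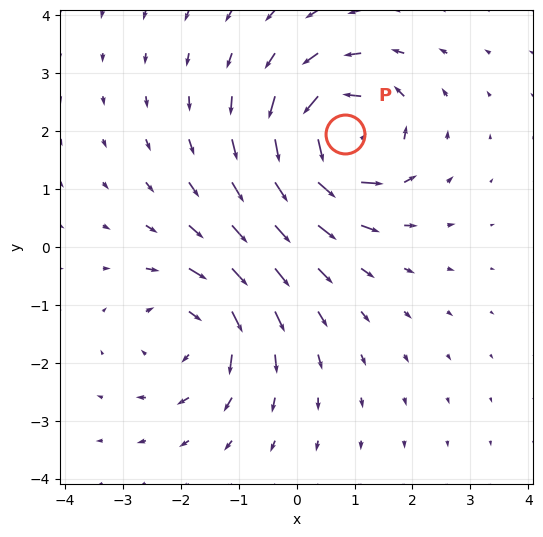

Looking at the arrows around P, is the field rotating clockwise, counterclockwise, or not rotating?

counterclockwise

Near P at (0.8, 1.9) the arrows circulate counterclockwise. The curl (z-component) there is about +5; positive curl means counterclockwise rotation.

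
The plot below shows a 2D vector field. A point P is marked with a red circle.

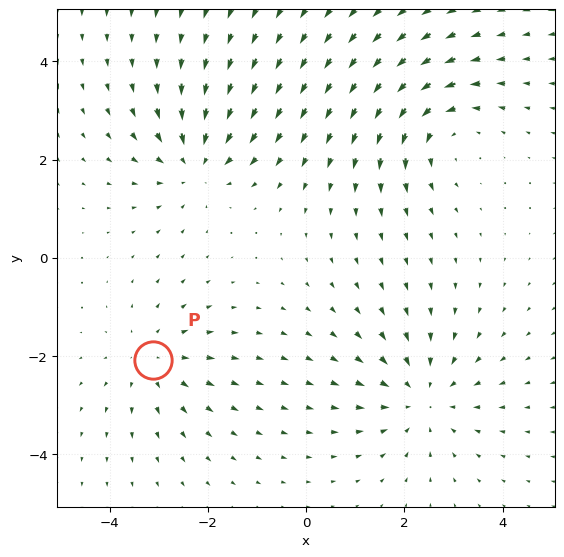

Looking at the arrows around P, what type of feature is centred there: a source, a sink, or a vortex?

At P (-3.1, -2.1) the arrows spread outward. Divergence about +3, curl ≈0 — positive divergence with near-zero curl is a source.

source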